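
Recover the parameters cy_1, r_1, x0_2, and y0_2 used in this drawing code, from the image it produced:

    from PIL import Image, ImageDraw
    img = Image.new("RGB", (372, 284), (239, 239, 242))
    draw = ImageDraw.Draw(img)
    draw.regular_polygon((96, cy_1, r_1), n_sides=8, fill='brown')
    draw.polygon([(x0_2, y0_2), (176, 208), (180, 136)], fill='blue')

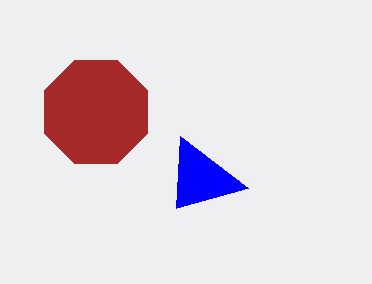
cy_1 = 112; r_1 = 56; x0_2 = 248; y0_2 = 188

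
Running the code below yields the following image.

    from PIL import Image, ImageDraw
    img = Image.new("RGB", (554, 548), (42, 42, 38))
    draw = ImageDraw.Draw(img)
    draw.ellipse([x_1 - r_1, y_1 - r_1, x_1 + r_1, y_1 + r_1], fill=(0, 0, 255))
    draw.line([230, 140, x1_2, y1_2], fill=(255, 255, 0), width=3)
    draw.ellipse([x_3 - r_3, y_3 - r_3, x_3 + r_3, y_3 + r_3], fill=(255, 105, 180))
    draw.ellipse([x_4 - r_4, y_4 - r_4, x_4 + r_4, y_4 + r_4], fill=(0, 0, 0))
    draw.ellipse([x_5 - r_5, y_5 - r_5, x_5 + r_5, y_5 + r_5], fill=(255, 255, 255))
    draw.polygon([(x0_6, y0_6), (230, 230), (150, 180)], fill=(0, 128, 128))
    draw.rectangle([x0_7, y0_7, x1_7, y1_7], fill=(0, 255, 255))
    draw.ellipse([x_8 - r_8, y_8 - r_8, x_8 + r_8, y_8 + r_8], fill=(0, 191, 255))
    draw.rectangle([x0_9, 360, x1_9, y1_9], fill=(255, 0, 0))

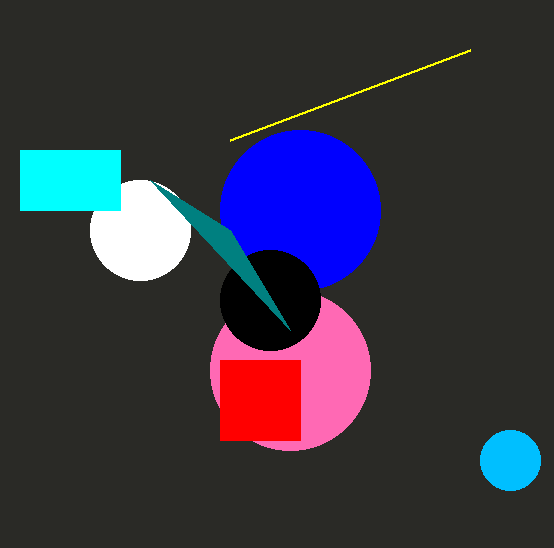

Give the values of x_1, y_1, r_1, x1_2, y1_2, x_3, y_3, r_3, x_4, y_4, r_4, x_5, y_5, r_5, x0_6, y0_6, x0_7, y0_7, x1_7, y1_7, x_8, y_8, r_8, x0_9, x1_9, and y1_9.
x_1 = 300, y_1 = 210, r_1 = 80, x1_2 = 470, y1_2 = 50, x_3 = 290, y_3 = 370, r_3 = 80, x_4 = 270, y_4 = 300, r_4 = 50, x_5 = 140, y_5 = 230, r_5 = 50, x0_6 = 290, y0_6 = 330, x0_7 = 20, y0_7 = 150, x1_7 = 120, y1_7 = 210, x_8 = 510, y_8 = 460, r_8 = 30, x0_9 = 220, x1_9 = 300, y1_9 = 440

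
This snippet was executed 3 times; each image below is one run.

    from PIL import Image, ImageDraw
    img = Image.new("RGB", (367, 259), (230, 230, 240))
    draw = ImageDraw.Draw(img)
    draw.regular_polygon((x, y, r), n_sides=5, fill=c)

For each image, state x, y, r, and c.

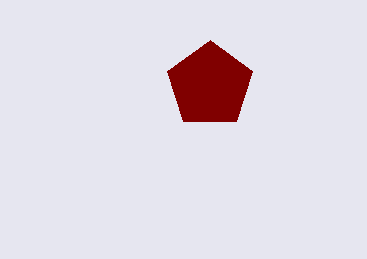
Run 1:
x = 210
y = 85
r = 45
c = 'maroon'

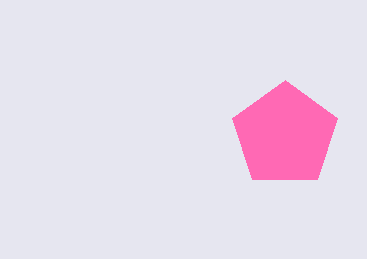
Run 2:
x = 285
y = 135
r = 55
c = 'hotpink'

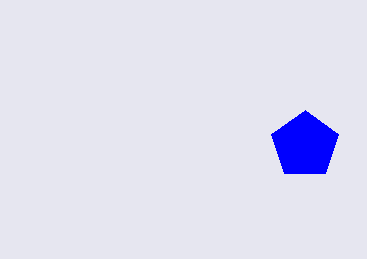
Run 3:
x = 305
y = 145
r = 35
c = 'blue'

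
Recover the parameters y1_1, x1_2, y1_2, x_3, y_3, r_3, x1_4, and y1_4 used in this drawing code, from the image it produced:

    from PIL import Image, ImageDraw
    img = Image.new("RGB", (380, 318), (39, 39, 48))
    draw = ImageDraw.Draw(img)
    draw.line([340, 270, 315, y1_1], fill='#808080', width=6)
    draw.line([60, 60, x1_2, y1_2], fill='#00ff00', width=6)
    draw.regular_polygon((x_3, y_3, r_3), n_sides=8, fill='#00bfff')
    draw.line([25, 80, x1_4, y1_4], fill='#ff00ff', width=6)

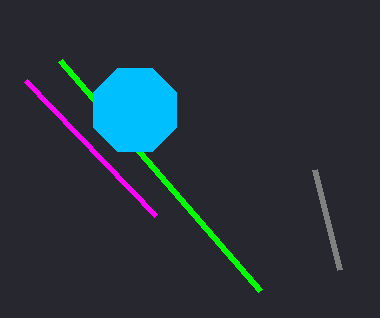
y1_1 = 170, x1_2 = 260, y1_2 = 290, x_3 = 135, y_3 = 110, r_3 = 45, x1_4 = 155, y1_4 = 215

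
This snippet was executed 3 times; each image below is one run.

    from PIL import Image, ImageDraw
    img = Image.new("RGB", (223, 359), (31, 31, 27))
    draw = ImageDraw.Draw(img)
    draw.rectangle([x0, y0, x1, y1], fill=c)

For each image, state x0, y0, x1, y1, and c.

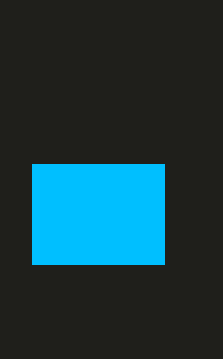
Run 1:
x0 = 32
y0 = 164
x1 = 164
y1 = 264
c = 'deepskyblue'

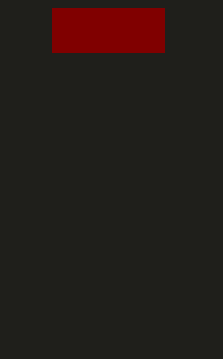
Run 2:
x0 = 52; y0 = 8; x1 = 164; y1 = 52; c = 'maroon'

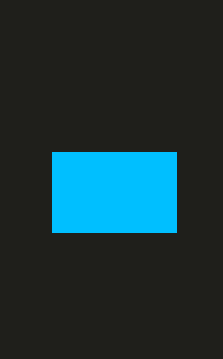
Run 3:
x0 = 52; y0 = 152; x1 = 176; y1 = 232; c = 'deepskyblue'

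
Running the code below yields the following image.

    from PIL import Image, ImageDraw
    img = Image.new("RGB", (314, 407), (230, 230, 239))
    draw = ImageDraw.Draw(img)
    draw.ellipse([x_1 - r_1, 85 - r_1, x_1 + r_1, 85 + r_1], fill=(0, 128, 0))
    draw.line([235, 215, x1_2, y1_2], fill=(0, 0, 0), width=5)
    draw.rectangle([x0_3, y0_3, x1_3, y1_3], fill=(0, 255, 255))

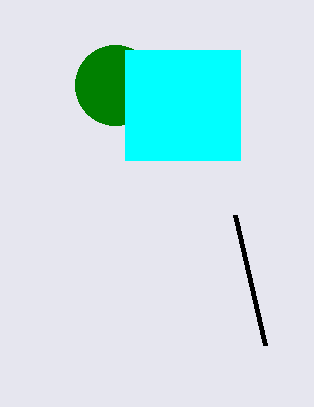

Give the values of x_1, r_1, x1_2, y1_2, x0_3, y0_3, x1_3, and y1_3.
x_1 = 115; r_1 = 40; x1_2 = 265; y1_2 = 345; x0_3 = 125; y0_3 = 50; x1_3 = 240; y1_3 = 160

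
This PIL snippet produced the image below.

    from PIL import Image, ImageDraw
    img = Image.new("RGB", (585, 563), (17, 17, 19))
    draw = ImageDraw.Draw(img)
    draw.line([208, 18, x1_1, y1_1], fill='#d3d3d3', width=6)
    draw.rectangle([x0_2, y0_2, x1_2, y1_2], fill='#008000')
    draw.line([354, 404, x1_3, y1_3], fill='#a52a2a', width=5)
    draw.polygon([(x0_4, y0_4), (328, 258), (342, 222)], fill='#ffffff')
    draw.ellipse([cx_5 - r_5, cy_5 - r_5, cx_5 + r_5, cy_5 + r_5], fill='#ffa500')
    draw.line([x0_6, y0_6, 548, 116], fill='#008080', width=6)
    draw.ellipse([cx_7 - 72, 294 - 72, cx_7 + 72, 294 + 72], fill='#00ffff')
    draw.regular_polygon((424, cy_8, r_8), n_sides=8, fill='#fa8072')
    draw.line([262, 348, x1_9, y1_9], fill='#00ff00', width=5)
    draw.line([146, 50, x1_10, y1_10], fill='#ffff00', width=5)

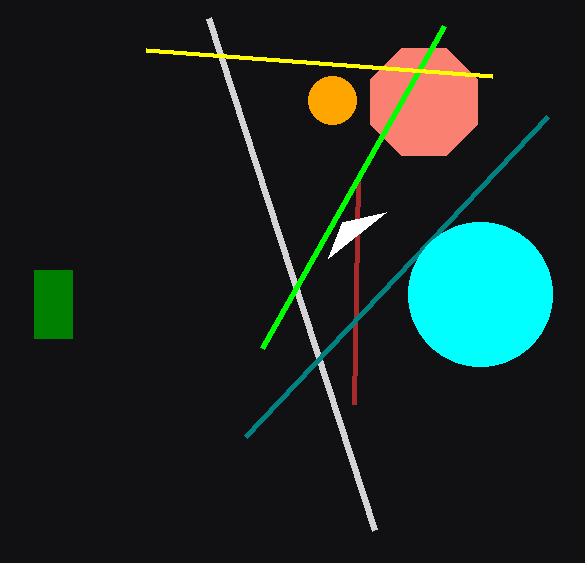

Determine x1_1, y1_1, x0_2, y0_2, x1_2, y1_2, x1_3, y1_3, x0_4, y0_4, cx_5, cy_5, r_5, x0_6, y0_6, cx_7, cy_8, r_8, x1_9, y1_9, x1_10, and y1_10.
x1_1 = 374, y1_1 = 530, x0_2 = 34, y0_2 = 270, x1_2 = 72, y1_2 = 338, x1_3 = 358, y1_3 = 178, x0_4 = 386, y0_4 = 212, cx_5 = 332, cy_5 = 100, r_5 = 24, x0_6 = 246, y0_6 = 436, cx_7 = 480, cy_8 = 102, r_8 = 58, x1_9 = 444, y1_9 = 26, x1_10 = 492, y1_10 = 76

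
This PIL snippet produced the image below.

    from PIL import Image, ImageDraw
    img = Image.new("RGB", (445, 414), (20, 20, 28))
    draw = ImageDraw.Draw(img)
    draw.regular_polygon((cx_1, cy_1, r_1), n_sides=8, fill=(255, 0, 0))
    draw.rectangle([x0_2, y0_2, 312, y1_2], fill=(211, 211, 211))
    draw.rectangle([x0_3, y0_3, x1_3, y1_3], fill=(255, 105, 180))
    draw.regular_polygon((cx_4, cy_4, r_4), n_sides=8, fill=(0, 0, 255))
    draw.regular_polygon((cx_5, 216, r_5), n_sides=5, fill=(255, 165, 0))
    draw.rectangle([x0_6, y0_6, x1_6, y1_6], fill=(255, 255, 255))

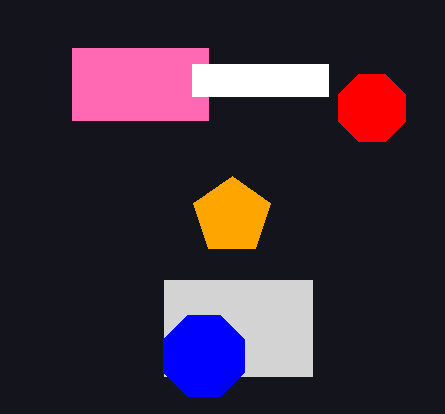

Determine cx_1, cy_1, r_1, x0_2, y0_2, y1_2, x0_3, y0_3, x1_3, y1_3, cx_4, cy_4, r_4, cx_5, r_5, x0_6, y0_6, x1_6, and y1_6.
cx_1 = 372, cy_1 = 108, r_1 = 36, x0_2 = 164, y0_2 = 280, y1_2 = 376, x0_3 = 72, y0_3 = 48, x1_3 = 208, y1_3 = 120, cx_4 = 204, cy_4 = 356, r_4 = 44, cx_5 = 232, r_5 = 40, x0_6 = 192, y0_6 = 64, x1_6 = 328, y1_6 = 96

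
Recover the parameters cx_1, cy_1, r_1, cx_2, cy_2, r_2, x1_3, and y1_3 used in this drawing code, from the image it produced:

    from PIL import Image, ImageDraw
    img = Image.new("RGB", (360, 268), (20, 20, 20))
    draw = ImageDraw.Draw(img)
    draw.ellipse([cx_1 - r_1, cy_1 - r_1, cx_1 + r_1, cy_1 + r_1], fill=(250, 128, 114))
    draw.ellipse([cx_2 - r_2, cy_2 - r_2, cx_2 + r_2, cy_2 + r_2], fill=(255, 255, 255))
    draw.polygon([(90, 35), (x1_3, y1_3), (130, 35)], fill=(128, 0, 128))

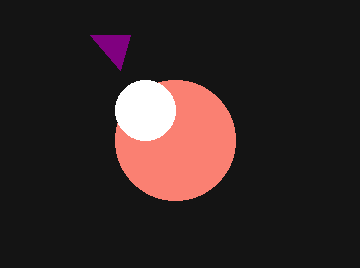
cx_1 = 175
cy_1 = 140
r_1 = 60
cx_2 = 145
cy_2 = 110
r_2 = 30
x1_3 = 120
y1_3 = 70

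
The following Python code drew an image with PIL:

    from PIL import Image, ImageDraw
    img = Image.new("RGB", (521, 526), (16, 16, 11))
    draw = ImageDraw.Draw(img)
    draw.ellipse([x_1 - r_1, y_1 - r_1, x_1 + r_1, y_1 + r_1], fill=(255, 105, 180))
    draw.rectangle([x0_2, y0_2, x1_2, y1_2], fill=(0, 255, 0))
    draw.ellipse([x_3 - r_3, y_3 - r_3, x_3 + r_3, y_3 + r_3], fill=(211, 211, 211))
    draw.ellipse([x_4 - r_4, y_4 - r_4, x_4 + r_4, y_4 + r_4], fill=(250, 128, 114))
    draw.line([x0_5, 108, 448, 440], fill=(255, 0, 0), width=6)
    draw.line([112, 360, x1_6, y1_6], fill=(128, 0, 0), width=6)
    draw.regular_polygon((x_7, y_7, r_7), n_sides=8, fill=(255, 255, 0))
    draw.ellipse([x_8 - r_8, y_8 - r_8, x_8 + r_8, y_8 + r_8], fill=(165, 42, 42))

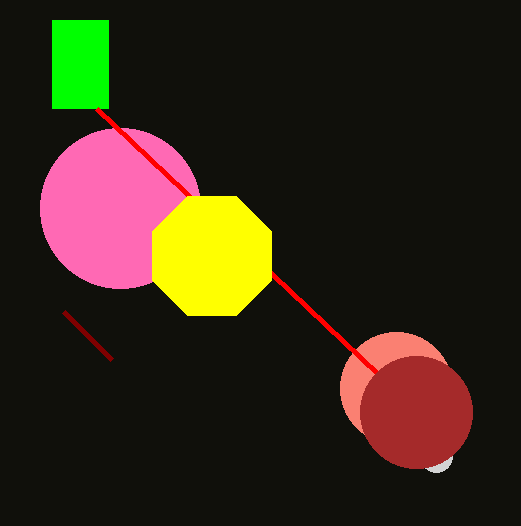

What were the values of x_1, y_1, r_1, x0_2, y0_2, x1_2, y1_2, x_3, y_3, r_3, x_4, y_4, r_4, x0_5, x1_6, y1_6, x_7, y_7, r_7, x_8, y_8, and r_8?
x_1 = 120
y_1 = 208
r_1 = 80
x0_2 = 52
y0_2 = 20
x1_2 = 108
y1_2 = 108
x_3 = 436
y_3 = 456
r_3 = 16
x_4 = 396
y_4 = 388
r_4 = 56
x0_5 = 96
x1_6 = 64
y1_6 = 312
x_7 = 212
y_7 = 256
r_7 = 64
x_8 = 416
y_8 = 412
r_8 = 56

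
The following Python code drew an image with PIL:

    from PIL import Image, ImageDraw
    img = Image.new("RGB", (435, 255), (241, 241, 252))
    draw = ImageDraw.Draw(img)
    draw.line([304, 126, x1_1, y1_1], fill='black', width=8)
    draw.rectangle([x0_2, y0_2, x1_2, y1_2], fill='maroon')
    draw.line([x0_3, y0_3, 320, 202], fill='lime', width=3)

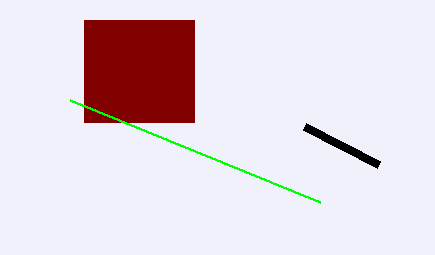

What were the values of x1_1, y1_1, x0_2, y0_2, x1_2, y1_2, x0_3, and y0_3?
x1_1 = 378
y1_1 = 164
x0_2 = 84
y0_2 = 20
x1_2 = 194
y1_2 = 122
x0_3 = 70
y0_3 = 100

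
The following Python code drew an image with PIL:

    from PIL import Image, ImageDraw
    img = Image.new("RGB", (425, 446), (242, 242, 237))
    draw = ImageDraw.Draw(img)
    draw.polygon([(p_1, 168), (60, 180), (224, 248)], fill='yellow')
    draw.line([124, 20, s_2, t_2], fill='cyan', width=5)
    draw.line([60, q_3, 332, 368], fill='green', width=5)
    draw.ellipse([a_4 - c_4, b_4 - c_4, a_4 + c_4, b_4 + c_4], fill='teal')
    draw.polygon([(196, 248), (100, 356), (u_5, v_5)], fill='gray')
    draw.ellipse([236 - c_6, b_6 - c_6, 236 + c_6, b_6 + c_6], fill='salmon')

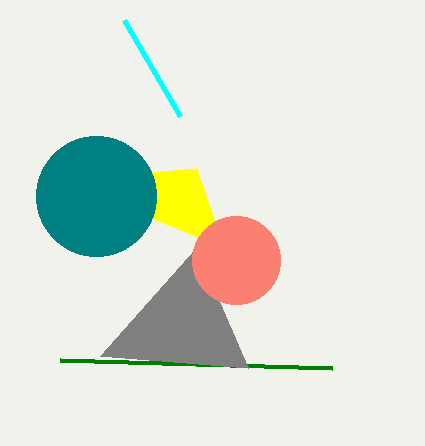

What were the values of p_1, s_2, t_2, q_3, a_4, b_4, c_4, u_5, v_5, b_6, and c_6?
p_1 = 196, s_2 = 180, t_2 = 116, q_3 = 360, a_4 = 96, b_4 = 196, c_4 = 60, u_5 = 248, v_5 = 368, b_6 = 260, c_6 = 44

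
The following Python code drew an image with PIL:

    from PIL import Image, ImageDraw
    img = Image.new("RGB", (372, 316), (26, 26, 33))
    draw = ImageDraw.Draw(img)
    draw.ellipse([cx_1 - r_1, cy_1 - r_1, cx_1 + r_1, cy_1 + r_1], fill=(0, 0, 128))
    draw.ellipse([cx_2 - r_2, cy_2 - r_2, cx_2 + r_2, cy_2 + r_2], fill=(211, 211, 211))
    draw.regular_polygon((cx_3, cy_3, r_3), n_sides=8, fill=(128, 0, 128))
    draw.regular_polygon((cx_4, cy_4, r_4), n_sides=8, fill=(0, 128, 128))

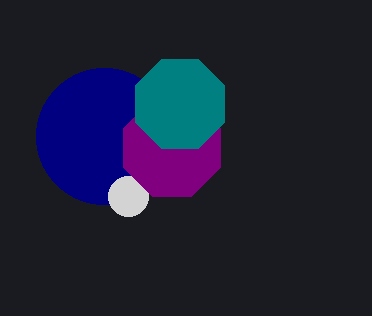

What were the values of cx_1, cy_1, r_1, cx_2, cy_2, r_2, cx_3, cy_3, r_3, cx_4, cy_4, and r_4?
cx_1 = 104
cy_1 = 136
r_1 = 68
cx_2 = 128
cy_2 = 196
r_2 = 20
cx_3 = 172
cy_3 = 148
r_3 = 52
cx_4 = 180
cy_4 = 104
r_4 = 48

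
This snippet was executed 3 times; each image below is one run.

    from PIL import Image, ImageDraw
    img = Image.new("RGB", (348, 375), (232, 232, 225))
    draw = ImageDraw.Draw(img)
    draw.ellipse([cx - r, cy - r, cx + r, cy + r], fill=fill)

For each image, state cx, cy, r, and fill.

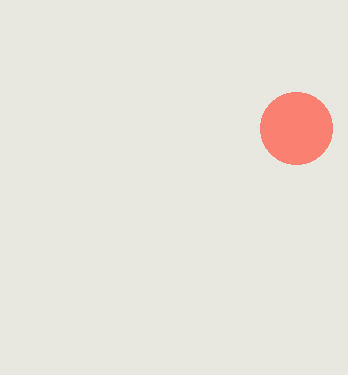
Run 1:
cx = 296
cy = 128
r = 36
fill = 'salmon'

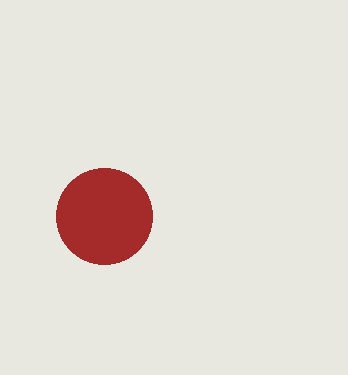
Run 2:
cx = 104, cy = 216, r = 48, fill = 'brown'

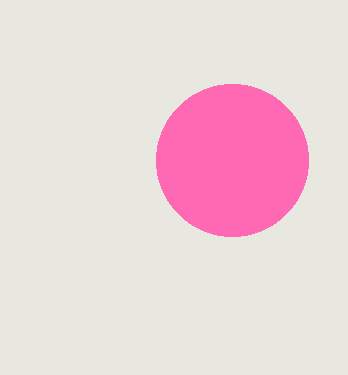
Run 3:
cx = 232, cy = 160, r = 76, fill = 'hotpink'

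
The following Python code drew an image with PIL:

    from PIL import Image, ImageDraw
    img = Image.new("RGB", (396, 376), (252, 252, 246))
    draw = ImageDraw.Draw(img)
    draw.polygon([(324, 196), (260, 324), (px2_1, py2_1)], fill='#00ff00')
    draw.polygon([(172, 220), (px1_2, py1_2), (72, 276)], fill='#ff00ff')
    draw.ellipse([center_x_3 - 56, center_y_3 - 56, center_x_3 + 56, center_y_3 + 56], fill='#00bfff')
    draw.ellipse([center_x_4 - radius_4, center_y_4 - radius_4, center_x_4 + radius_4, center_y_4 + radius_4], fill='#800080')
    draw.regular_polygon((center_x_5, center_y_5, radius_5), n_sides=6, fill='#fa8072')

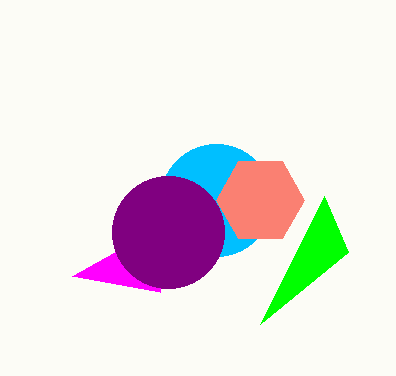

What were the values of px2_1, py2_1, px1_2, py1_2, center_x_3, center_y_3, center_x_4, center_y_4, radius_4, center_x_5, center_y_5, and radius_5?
px2_1 = 348, py2_1 = 252, px1_2 = 160, py1_2 = 292, center_x_3 = 216, center_y_3 = 200, center_x_4 = 168, center_y_4 = 232, radius_4 = 56, center_x_5 = 260, center_y_5 = 200, radius_5 = 44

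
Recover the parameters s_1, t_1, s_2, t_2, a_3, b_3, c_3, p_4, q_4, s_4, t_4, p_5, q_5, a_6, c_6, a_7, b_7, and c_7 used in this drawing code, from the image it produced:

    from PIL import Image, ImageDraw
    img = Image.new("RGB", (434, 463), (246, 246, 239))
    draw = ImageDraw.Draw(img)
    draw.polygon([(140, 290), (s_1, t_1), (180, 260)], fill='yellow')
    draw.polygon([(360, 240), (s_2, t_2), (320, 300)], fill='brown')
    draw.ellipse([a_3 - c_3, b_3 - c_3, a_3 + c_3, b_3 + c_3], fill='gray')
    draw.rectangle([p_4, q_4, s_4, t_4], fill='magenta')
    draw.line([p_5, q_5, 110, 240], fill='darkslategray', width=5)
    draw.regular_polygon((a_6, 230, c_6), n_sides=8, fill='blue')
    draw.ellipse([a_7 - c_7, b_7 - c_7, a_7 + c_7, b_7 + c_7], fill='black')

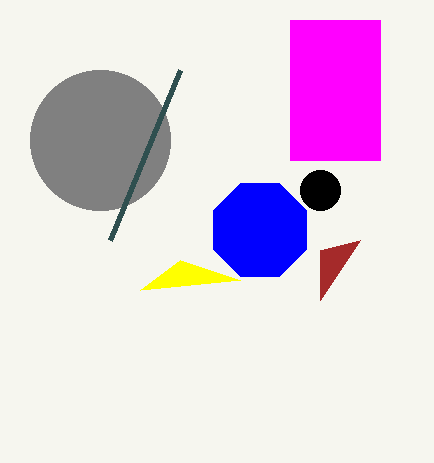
s_1 = 240; t_1 = 280; s_2 = 320; t_2 = 250; a_3 = 100; b_3 = 140; c_3 = 70; p_4 = 290; q_4 = 20; s_4 = 380; t_4 = 160; p_5 = 180; q_5 = 70; a_6 = 260; c_6 = 50; a_7 = 320; b_7 = 190; c_7 = 20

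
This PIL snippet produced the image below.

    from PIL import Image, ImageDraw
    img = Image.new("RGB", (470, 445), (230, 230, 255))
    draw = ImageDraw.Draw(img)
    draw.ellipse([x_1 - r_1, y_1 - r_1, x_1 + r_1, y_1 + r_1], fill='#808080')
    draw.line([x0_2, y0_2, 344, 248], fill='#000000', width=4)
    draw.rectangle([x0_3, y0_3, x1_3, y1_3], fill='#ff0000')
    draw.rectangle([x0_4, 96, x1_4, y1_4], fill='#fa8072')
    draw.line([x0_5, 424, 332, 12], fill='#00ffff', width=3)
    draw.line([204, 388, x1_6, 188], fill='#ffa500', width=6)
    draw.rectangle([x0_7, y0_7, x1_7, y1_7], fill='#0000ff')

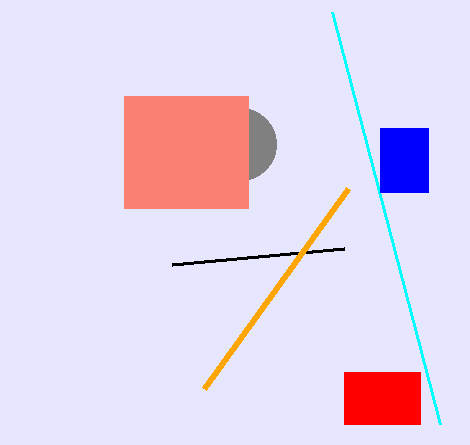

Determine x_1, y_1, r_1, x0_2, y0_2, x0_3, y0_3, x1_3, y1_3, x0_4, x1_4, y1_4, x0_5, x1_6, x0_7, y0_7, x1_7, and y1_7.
x_1 = 240, y_1 = 144, r_1 = 36, x0_2 = 172, y0_2 = 264, x0_3 = 344, y0_3 = 372, x1_3 = 420, y1_3 = 424, x0_4 = 124, x1_4 = 248, y1_4 = 208, x0_5 = 440, x1_6 = 348, x0_7 = 380, y0_7 = 128, x1_7 = 428, y1_7 = 192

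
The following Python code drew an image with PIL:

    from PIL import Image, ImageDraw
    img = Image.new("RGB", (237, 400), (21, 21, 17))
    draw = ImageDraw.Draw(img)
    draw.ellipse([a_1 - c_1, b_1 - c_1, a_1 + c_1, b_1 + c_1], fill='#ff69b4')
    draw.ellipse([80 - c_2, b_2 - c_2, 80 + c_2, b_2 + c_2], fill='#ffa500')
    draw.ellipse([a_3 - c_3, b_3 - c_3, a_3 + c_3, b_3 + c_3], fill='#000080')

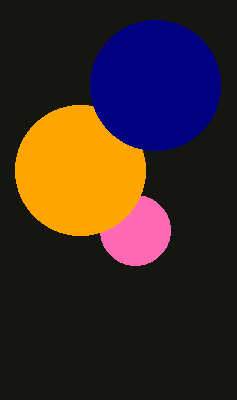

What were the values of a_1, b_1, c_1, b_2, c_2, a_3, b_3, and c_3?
a_1 = 135; b_1 = 230; c_1 = 35; b_2 = 170; c_2 = 65; a_3 = 155; b_3 = 85; c_3 = 65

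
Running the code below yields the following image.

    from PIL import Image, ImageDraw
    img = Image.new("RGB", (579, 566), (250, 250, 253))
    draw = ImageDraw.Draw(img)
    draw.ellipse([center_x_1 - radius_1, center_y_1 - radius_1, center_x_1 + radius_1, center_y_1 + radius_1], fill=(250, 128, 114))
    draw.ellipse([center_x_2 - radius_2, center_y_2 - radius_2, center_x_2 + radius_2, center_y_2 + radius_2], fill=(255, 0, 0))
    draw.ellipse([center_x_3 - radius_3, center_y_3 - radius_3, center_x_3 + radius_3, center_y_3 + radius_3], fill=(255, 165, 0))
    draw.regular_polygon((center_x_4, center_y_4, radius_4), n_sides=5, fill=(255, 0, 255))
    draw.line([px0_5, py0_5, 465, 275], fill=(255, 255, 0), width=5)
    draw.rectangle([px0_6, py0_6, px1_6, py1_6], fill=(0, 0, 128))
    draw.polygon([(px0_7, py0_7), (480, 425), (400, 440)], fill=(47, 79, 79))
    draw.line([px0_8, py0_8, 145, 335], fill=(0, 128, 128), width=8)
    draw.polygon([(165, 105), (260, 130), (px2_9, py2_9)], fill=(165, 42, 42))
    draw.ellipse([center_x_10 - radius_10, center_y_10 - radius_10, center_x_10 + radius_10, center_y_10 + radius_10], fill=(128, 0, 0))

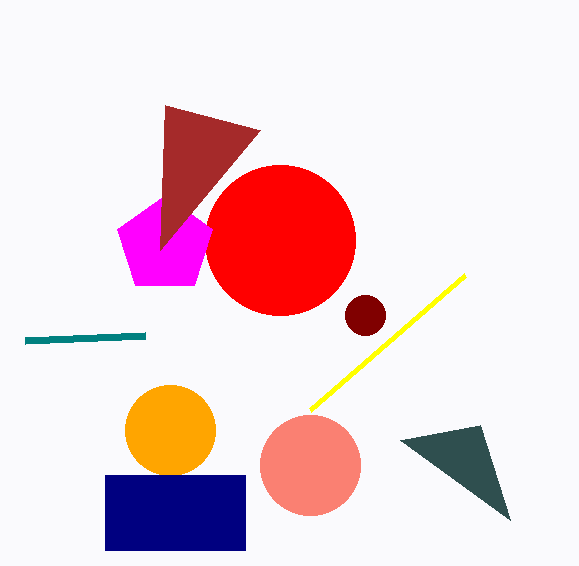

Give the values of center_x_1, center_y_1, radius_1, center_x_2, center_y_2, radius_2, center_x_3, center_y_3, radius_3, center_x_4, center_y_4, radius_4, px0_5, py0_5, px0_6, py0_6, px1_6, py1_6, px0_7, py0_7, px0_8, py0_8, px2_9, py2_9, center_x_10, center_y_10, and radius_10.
center_x_1 = 310
center_y_1 = 465
radius_1 = 50
center_x_2 = 280
center_y_2 = 240
radius_2 = 75
center_x_3 = 170
center_y_3 = 430
radius_3 = 45
center_x_4 = 165
center_y_4 = 245
radius_4 = 50
px0_5 = 310
py0_5 = 410
px0_6 = 105
py0_6 = 475
px1_6 = 245
py1_6 = 550
px0_7 = 510
py0_7 = 520
px0_8 = 25
py0_8 = 340
px2_9 = 160
py2_9 = 250
center_x_10 = 365
center_y_10 = 315
radius_10 = 20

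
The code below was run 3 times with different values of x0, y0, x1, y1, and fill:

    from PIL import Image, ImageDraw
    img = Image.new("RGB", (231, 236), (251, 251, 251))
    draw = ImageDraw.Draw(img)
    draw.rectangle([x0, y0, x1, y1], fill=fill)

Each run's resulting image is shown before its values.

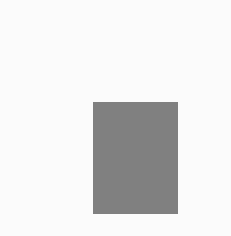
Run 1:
x0 = 93, y0 = 102, x1 = 177, y1 = 213, fill = 'gray'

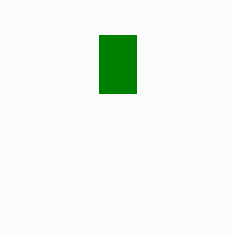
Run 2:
x0 = 99; y0 = 35; x1 = 136; y1 = 93; fill = 'green'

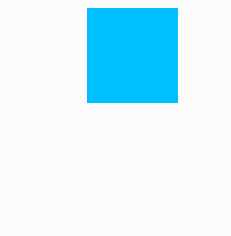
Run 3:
x0 = 87; y0 = 8; x1 = 177; y1 = 102; fill = 'deepskyblue'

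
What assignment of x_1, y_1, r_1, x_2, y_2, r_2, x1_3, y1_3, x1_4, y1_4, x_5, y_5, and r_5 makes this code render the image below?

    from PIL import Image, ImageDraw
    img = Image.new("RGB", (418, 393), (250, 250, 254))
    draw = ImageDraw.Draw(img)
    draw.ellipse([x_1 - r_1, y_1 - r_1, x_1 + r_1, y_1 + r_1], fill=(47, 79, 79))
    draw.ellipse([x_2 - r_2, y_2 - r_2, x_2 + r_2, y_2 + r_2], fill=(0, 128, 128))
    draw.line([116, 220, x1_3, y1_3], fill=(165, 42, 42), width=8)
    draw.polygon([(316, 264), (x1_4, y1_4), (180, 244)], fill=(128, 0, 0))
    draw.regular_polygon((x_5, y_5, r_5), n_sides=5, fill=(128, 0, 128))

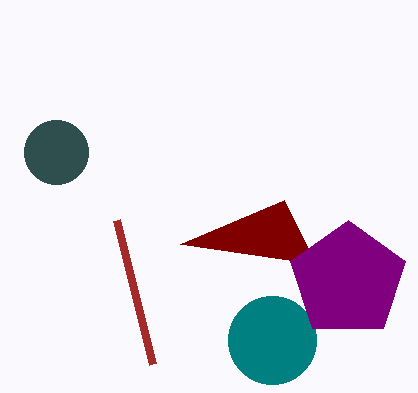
x_1 = 56
y_1 = 152
r_1 = 32
x_2 = 272
y_2 = 340
r_2 = 44
x1_3 = 152
y1_3 = 364
x1_4 = 284
y1_4 = 200
x_5 = 348
y_5 = 280
r_5 = 60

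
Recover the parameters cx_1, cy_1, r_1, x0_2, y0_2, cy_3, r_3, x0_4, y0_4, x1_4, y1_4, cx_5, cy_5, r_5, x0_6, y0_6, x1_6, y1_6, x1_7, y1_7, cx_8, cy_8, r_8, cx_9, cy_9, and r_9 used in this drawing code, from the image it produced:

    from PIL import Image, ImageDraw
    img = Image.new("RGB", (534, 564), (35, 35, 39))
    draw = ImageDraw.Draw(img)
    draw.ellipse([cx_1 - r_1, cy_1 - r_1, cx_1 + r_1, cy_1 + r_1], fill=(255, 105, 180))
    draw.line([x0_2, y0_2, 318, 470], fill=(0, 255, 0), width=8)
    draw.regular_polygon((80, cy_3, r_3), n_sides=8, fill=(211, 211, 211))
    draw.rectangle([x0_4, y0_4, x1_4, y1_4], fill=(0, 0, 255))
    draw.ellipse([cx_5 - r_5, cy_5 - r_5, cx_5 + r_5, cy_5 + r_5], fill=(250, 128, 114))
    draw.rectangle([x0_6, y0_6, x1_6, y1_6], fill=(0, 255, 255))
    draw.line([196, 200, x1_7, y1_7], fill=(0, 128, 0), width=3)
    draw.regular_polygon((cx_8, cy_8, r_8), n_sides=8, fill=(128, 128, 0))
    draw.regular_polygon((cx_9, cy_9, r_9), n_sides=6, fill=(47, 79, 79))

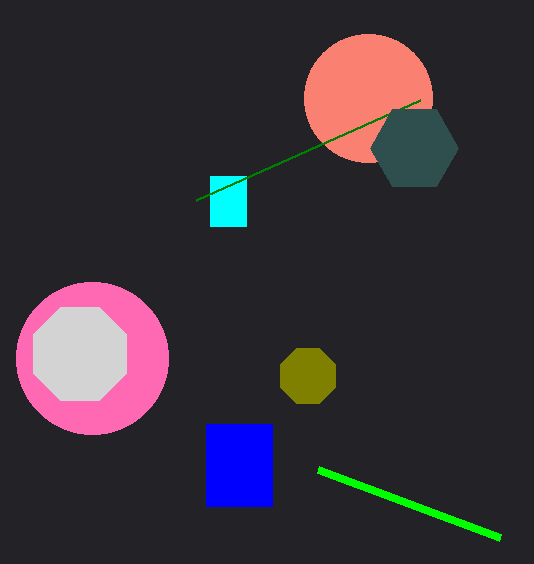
cx_1 = 92, cy_1 = 358, r_1 = 76, x0_2 = 500, y0_2 = 538, cy_3 = 354, r_3 = 50, x0_4 = 206, y0_4 = 424, x1_4 = 272, y1_4 = 506, cx_5 = 368, cy_5 = 98, r_5 = 64, x0_6 = 210, y0_6 = 176, x1_6 = 246, y1_6 = 226, x1_7 = 420, y1_7 = 100, cx_8 = 308, cy_8 = 376, r_8 = 30, cx_9 = 414, cy_9 = 148, r_9 = 44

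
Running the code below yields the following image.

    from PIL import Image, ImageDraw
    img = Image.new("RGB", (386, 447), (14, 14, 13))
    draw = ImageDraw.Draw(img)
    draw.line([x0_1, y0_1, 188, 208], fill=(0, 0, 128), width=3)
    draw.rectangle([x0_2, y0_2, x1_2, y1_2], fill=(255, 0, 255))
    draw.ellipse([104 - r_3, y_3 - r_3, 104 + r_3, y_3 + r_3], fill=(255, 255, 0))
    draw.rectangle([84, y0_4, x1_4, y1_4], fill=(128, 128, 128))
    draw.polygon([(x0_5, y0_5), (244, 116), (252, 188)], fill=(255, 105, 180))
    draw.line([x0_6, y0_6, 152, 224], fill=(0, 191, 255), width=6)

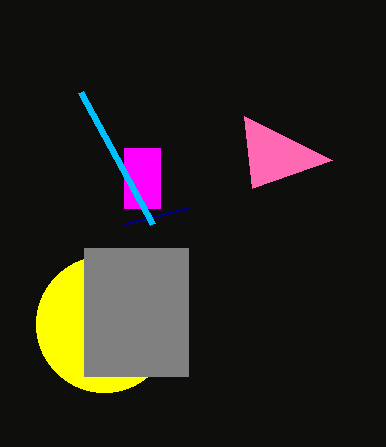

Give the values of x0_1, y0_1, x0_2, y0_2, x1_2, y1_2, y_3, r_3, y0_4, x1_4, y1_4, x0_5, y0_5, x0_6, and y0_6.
x0_1 = 124, y0_1 = 224, x0_2 = 124, y0_2 = 148, x1_2 = 160, y1_2 = 208, y_3 = 324, r_3 = 68, y0_4 = 248, x1_4 = 188, y1_4 = 376, x0_5 = 332, y0_5 = 160, x0_6 = 80, y0_6 = 92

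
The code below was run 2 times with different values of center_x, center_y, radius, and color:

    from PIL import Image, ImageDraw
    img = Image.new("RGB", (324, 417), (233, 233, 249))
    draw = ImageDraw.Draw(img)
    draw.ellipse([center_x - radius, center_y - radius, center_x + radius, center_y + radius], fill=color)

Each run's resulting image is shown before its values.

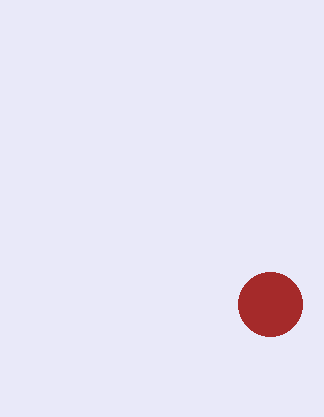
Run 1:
center_x = 270
center_y = 304
radius = 32
color = 'brown'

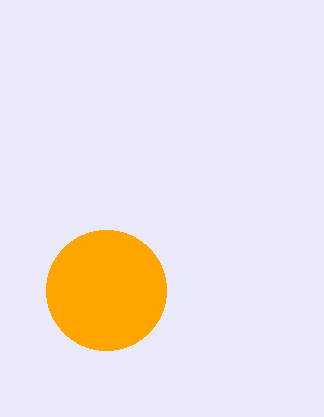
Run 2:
center_x = 106, center_y = 290, radius = 60, color = 'orange'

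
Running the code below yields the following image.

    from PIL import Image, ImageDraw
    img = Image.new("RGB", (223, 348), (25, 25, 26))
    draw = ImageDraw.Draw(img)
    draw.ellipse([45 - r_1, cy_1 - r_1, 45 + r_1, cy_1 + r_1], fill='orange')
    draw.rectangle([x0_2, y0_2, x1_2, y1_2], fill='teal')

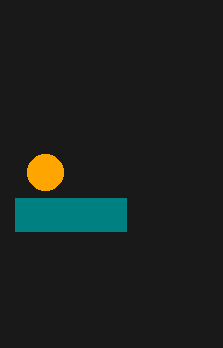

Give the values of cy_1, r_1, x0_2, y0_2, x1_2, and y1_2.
cy_1 = 172
r_1 = 18
x0_2 = 15
y0_2 = 198
x1_2 = 126
y1_2 = 231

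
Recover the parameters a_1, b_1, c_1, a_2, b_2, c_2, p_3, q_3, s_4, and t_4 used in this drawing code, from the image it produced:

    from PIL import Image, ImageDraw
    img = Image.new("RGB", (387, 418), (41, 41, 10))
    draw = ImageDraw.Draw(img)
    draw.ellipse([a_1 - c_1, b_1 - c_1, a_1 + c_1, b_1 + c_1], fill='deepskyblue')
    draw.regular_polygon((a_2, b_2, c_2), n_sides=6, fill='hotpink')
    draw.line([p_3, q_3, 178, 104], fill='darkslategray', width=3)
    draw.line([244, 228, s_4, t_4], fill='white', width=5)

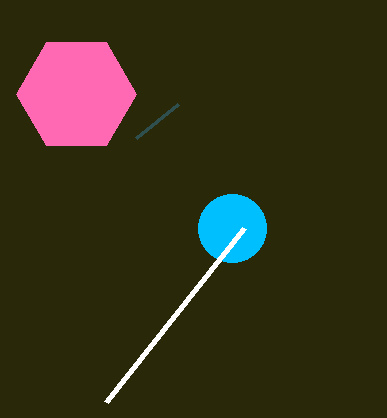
a_1 = 232, b_1 = 228, c_1 = 34, a_2 = 76, b_2 = 94, c_2 = 60, p_3 = 136, q_3 = 138, s_4 = 106, t_4 = 402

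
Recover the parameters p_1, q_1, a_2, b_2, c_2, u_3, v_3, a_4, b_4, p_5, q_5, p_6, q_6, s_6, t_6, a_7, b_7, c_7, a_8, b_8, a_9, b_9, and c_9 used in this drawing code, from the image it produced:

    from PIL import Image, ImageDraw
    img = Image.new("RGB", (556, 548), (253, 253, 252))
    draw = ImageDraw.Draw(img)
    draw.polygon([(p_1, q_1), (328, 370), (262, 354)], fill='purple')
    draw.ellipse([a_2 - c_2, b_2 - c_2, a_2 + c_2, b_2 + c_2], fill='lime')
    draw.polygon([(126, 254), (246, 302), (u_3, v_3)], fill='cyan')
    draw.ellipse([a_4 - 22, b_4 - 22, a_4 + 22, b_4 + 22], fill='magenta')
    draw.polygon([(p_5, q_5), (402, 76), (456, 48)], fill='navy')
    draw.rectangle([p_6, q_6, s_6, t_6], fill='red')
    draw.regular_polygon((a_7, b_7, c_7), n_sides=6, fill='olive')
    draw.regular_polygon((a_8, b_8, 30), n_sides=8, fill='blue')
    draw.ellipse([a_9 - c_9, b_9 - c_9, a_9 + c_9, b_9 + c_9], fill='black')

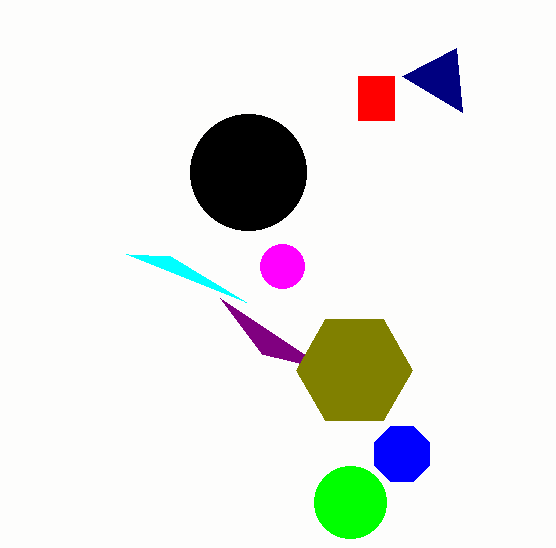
p_1 = 220, q_1 = 298, a_2 = 350, b_2 = 502, c_2 = 36, u_3 = 170, v_3 = 256, a_4 = 282, b_4 = 266, p_5 = 462, q_5 = 112, p_6 = 358, q_6 = 76, s_6 = 394, t_6 = 120, a_7 = 354, b_7 = 370, c_7 = 58, a_8 = 402, b_8 = 454, a_9 = 248, b_9 = 172, c_9 = 58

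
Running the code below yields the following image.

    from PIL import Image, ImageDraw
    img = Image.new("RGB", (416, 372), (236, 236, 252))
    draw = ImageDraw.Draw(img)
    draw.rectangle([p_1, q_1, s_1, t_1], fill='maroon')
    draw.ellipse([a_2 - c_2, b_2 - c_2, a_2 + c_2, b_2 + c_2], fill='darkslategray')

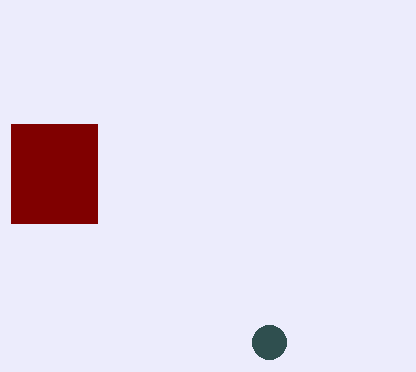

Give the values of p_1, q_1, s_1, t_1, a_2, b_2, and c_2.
p_1 = 11, q_1 = 124, s_1 = 97, t_1 = 223, a_2 = 269, b_2 = 342, c_2 = 17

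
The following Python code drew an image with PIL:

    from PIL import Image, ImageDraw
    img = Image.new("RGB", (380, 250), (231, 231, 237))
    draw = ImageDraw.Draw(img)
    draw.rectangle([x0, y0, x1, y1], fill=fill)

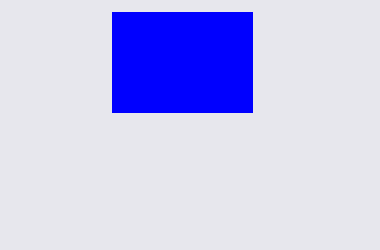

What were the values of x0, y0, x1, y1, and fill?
x0 = 112; y0 = 12; x1 = 252; y1 = 112; fill = 'blue'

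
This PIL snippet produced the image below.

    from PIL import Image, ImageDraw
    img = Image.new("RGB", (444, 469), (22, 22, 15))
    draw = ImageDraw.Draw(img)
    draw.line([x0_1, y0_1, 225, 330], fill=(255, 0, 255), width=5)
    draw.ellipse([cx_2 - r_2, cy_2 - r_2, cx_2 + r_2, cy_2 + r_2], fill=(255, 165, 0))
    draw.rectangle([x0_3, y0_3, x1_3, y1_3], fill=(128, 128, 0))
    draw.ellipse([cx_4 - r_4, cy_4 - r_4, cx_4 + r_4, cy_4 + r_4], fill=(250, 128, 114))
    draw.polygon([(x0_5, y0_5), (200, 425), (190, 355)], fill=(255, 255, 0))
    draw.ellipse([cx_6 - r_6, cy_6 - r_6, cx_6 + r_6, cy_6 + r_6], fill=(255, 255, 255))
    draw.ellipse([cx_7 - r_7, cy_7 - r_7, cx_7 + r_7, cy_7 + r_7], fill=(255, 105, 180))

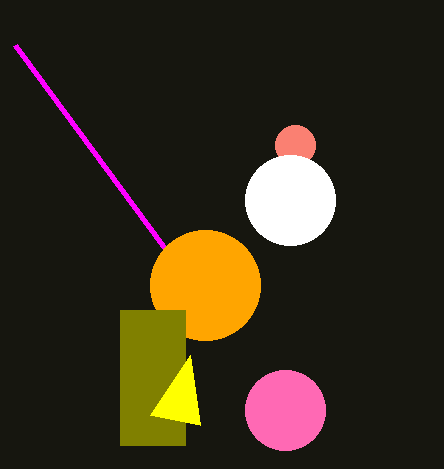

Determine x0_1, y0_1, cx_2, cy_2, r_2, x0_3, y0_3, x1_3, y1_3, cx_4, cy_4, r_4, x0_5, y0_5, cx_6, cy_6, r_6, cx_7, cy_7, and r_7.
x0_1 = 15; y0_1 = 45; cx_2 = 205; cy_2 = 285; r_2 = 55; x0_3 = 120; y0_3 = 310; x1_3 = 185; y1_3 = 445; cx_4 = 295; cy_4 = 145; r_4 = 20; x0_5 = 150; y0_5 = 415; cx_6 = 290; cy_6 = 200; r_6 = 45; cx_7 = 285; cy_7 = 410; r_7 = 40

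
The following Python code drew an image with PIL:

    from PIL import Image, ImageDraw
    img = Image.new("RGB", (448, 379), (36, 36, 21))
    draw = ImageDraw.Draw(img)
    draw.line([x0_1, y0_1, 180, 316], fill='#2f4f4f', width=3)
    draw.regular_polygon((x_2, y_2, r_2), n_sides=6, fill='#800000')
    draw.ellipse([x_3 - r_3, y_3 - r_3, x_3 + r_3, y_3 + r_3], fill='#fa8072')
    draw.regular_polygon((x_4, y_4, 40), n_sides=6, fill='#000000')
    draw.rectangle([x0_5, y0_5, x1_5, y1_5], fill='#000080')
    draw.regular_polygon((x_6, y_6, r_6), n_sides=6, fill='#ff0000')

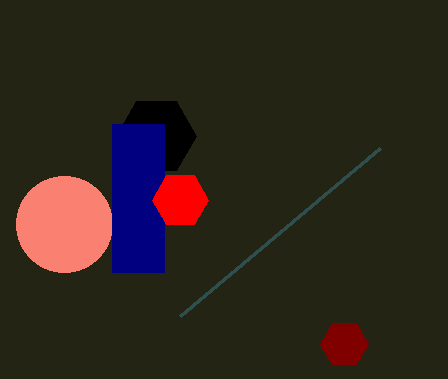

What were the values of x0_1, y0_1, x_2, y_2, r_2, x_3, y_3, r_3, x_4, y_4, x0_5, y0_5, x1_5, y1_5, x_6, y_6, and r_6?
x0_1 = 380, y0_1 = 148, x_2 = 344, y_2 = 344, r_2 = 24, x_3 = 64, y_3 = 224, r_3 = 48, x_4 = 156, y_4 = 136, x0_5 = 112, y0_5 = 124, x1_5 = 164, y1_5 = 272, x_6 = 180, y_6 = 200, r_6 = 28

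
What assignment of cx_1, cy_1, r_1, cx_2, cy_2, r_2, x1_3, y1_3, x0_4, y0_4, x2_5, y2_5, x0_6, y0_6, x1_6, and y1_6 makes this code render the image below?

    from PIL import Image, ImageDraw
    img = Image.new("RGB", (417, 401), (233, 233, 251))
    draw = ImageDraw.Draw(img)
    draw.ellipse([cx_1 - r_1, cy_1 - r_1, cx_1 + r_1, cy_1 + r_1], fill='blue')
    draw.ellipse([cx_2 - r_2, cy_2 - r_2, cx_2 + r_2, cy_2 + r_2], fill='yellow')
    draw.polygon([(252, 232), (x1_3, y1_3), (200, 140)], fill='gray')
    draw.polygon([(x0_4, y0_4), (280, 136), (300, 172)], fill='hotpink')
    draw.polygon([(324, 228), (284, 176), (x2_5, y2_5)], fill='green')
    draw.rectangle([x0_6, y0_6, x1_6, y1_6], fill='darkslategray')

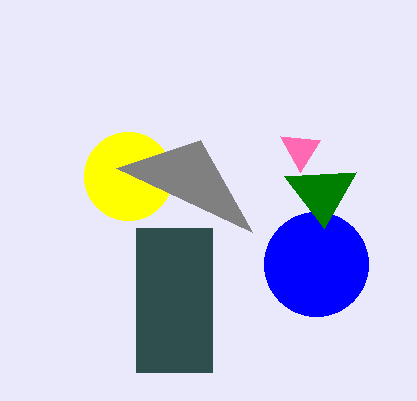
cx_1 = 316
cy_1 = 264
r_1 = 52
cx_2 = 128
cy_2 = 176
r_2 = 44
x1_3 = 116
y1_3 = 168
x0_4 = 320
y0_4 = 140
x2_5 = 356
y2_5 = 172
x0_6 = 136
y0_6 = 228
x1_6 = 212
y1_6 = 372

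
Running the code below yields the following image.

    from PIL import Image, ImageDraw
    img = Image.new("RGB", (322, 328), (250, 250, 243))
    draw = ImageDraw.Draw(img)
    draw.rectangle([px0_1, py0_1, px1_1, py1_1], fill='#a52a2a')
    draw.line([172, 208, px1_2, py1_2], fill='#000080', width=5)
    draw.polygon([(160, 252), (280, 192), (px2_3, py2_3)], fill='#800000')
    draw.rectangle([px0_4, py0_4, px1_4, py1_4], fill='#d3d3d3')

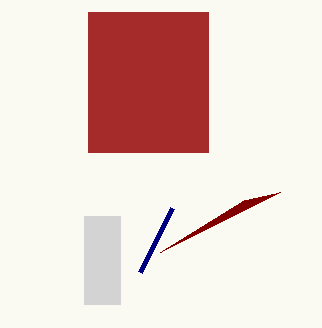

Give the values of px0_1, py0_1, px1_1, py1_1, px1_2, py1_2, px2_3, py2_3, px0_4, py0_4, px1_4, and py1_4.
px0_1 = 88
py0_1 = 12
px1_1 = 208
py1_1 = 152
px1_2 = 140
py1_2 = 272
px2_3 = 244
py2_3 = 200
px0_4 = 84
py0_4 = 216
px1_4 = 120
py1_4 = 304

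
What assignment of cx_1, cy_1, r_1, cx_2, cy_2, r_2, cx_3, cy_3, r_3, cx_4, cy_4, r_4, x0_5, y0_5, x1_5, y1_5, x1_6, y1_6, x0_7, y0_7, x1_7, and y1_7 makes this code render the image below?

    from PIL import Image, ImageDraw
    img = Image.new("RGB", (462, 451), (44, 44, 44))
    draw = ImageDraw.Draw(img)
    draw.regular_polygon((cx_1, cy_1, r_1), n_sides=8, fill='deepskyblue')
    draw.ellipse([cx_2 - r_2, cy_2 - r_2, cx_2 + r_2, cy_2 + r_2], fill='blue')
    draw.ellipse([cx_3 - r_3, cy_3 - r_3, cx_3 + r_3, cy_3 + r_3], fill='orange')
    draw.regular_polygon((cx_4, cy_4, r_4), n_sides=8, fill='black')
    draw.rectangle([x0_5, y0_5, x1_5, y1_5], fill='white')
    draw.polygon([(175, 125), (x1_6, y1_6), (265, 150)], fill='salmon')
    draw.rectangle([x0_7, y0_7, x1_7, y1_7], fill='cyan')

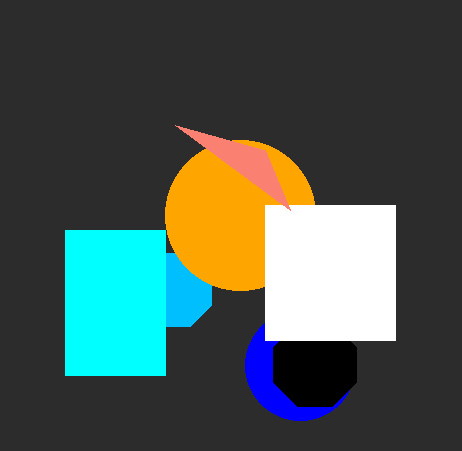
cx_1 = 175, cy_1 = 290, r_1 = 40, cx_2 = 300, cy_2 = 365, r_2 = 55, cx_3 = 240, cy_3 = 215, r_3 = 75, cx_4 = 315, cy_4 = 365, r_4 = 45, x0_5 = 265, y0_5 = 205, x1_5 = 395, y1_5 = 340, x1_6 = 290, y1_6 = 210, x0_7 = 65, y0_7 = 230, x1_7 = 165, y1_7 = 375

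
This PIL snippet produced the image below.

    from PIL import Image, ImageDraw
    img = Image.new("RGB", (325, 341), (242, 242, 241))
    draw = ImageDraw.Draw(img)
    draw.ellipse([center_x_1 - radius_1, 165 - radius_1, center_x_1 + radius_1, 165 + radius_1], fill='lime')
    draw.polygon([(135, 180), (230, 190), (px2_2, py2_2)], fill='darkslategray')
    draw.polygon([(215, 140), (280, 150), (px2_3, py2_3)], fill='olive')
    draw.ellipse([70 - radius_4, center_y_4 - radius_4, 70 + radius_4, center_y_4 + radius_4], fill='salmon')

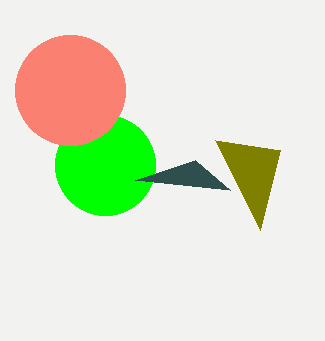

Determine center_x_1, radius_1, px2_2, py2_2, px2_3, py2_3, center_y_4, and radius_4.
center_x_1 = 105
radius_1 = 50
px2_2 = 195
py2_2 = 160
px2_3 = 260
py2_3 = 230
center_y_4 = 90
radius_4 = 55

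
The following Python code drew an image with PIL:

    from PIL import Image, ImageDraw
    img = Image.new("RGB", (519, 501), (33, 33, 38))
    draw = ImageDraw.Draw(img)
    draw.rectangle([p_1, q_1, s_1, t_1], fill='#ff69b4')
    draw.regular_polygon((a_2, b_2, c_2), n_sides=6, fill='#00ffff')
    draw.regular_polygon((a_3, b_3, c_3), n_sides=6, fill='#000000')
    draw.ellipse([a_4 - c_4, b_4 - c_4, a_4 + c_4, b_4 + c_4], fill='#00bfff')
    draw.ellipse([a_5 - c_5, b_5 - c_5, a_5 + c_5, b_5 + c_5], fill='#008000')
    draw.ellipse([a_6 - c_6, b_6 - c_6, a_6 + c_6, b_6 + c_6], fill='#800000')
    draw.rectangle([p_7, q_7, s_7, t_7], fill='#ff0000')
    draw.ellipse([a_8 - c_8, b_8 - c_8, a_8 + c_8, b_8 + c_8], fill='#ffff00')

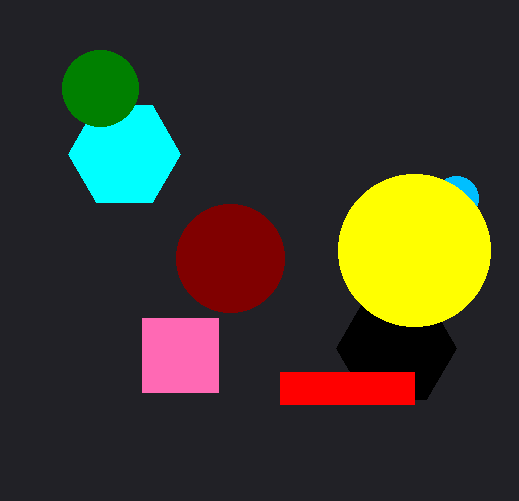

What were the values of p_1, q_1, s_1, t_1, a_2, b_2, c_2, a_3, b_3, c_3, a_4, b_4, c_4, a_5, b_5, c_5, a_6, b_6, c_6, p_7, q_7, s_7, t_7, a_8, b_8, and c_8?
p_1 = 142; q_1 = 318; s_1 = 218; t_1 = 392; a_2 = 124; b_2 = 154; c_2 = 56; a_3 = 396; b_3 = 348; c_3 = 60; a_4 = 456; b_4 = 198; c_4 = 22; a_5 = 100; b_5 = 88; c_5 = 38; a_6 = 230; b_6 = 258; c_6 = 54; p_7 = 280; q_7 = 372; s_7 = 414; t_7 = 404; a_8 = 414; b_8 = 250; c_8 = 76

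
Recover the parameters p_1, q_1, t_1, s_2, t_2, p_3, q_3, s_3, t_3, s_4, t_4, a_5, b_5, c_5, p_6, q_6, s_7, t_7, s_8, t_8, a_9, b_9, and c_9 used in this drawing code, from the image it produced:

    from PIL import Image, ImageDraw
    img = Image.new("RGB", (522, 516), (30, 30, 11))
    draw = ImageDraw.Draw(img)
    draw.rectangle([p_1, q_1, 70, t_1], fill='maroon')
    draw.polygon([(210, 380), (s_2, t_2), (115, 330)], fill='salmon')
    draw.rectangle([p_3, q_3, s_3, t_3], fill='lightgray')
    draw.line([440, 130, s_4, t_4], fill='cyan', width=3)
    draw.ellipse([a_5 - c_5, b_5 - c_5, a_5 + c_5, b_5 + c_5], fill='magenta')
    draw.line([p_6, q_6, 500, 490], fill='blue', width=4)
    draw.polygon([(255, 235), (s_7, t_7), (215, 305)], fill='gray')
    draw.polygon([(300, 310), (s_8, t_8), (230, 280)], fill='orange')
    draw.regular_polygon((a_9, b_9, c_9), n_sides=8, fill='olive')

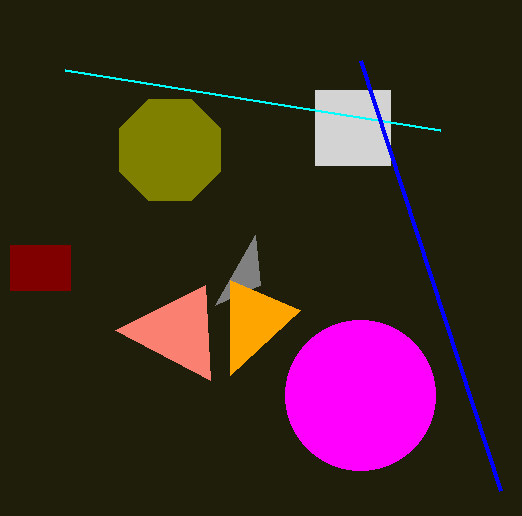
p_1 = 10, q_1 = 245, t_1 = 290, s_2 = 205, t_2 = 285, p_3 = 315, q_3 = 90, s_3 = 390, t_3 = 165, s_4 = 65, t_4 = 70, a_5 = 360, b_5 = 395, c_5 = 75, p_6 = 360, q_6 = 60, s_7 = 260, t_7 = 285, s_8 = 230, t_8 = 375, a_9 = 170, b_9 = 150, c_9 = 55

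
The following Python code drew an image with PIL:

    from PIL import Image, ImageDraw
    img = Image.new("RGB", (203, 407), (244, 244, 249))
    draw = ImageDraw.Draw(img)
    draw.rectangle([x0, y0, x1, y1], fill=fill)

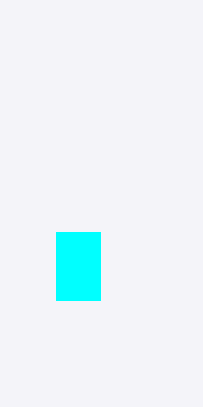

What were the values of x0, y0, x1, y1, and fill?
x0 = 56
y0 = 232
x1 = 100
y1 = 300
fill = 'cyan'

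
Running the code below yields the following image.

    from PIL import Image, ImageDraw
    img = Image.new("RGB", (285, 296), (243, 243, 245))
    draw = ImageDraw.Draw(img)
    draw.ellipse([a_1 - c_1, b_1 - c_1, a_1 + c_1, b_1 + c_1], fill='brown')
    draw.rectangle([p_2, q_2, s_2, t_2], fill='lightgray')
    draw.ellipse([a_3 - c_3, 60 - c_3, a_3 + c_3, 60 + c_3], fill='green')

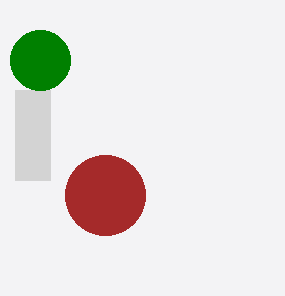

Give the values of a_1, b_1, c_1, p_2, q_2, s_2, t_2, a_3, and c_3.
a_1 = 105; b_1 = 195; c_1 = 40; p_2 = 15; q_2 = 90; s_2 = 50; t_2 = 180; a_3 = 40; c_3 = 30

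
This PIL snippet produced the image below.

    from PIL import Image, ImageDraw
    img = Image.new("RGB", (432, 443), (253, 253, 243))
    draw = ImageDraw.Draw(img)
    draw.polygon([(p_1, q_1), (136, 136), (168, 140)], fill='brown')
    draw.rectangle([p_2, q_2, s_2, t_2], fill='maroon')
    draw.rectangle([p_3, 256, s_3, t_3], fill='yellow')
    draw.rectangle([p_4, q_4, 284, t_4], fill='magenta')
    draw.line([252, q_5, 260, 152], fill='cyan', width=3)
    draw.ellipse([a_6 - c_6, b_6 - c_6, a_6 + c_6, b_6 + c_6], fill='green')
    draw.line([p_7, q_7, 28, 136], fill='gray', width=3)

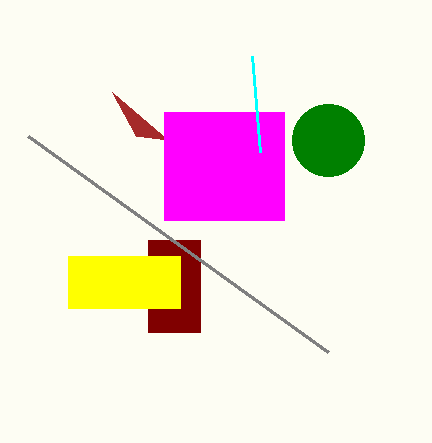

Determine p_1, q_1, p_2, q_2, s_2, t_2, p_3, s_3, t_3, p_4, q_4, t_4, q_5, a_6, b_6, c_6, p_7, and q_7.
p_1 = 112; q_1 = 92; p_2 = 148; q_2 = 240; s_2 = 200; t_2 = 332; p_3 = 68; s_3 = 180; t_3 = 308; p_4 = 164; q_4 = 112; t_4 = 220; q_5 = 56; a_6 = 328; b_6 = 140; c_6 = 36; p_7 = 328; q_7 = 352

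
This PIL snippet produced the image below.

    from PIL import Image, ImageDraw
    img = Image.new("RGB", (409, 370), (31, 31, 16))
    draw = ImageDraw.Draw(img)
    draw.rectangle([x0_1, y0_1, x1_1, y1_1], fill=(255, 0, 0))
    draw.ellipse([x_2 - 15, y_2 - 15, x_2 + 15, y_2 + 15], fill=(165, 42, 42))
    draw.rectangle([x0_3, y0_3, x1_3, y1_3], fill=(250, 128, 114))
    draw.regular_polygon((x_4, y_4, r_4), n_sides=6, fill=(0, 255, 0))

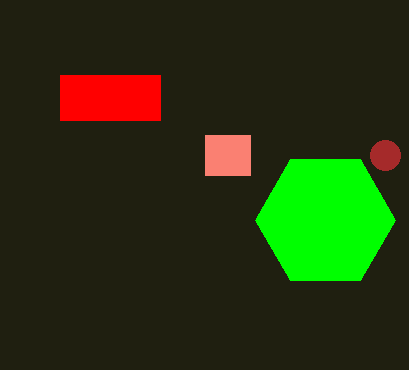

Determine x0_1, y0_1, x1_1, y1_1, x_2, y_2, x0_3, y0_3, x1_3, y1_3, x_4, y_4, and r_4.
x0_1 = 60, y0_1 = 75, x1_1 = 160, y1_1 = 120, x_2 = 385, y_2 = 155, x0_3 = 205, y0_3 = 135, x1_3 = 250, y1_3 = 175, x_4 = 325, y_4 = 220, r_4 = 70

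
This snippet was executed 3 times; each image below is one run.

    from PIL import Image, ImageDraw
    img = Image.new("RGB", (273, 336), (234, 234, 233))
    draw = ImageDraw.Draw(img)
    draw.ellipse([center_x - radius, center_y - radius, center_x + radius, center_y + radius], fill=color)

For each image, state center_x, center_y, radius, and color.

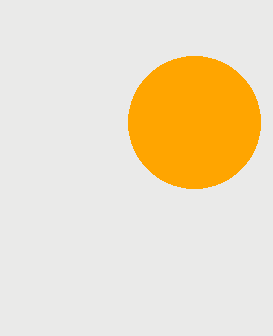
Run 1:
center_x = 194, center_y = 122, radius = 66, color = 'orange'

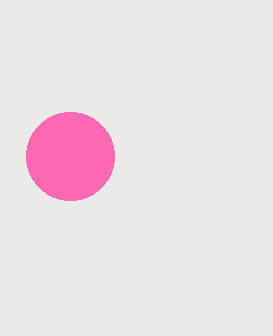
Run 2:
center_x = 70, center_y = 156, radius = 44, color = 'hotpink'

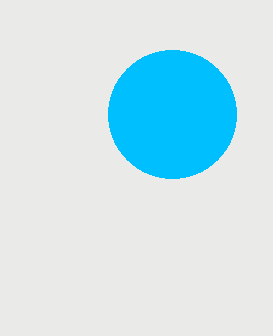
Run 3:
center_x = 172; center_y = 114; radius = 64; color = 'deepskyblue'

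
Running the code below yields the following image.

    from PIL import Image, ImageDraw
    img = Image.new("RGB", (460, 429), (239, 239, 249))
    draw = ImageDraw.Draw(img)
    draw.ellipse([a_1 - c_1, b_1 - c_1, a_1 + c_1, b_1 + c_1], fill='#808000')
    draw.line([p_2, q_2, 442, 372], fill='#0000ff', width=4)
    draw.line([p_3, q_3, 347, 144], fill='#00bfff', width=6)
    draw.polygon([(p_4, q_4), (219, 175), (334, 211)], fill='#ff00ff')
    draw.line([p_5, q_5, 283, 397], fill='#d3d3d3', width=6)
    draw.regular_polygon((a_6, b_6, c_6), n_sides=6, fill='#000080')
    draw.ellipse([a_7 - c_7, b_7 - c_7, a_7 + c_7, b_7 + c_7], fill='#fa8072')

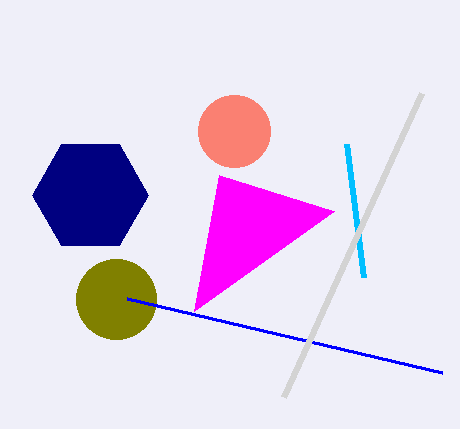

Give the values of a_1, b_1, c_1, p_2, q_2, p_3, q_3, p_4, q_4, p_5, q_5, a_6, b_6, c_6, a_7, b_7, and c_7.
a_1 = 116, b_1 = 299, c_1 = 40, p_2 = 127, q_2 = 298, p_3 = 364, q_3 = 277, p_4 = 194, q_4 = 311, p_5 = 421, q_5 = 93, a_6 = 90, b_6 = 195, c_6 = 58, a_7 = 234, b_7 = 131, c_7 = 36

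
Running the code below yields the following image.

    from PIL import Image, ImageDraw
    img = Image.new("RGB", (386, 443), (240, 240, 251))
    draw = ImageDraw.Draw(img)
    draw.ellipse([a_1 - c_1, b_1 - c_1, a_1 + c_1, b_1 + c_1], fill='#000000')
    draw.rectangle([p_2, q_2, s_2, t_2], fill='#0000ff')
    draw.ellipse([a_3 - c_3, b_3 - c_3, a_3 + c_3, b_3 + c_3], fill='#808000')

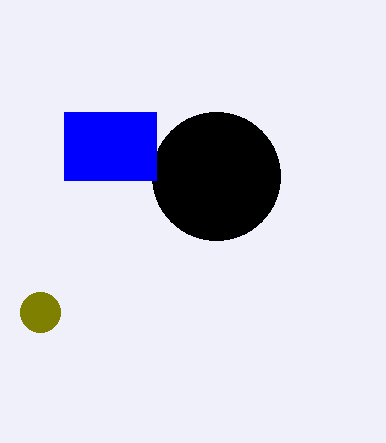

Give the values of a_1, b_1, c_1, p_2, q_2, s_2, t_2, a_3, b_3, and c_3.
a_1 = 216, b_1 = 176, c_1 = 64, p_2 = 64, q_2 = 112, s_2 = 156, t_2 = 180, a_3 = 40, b_3 = 312, c_3 = 20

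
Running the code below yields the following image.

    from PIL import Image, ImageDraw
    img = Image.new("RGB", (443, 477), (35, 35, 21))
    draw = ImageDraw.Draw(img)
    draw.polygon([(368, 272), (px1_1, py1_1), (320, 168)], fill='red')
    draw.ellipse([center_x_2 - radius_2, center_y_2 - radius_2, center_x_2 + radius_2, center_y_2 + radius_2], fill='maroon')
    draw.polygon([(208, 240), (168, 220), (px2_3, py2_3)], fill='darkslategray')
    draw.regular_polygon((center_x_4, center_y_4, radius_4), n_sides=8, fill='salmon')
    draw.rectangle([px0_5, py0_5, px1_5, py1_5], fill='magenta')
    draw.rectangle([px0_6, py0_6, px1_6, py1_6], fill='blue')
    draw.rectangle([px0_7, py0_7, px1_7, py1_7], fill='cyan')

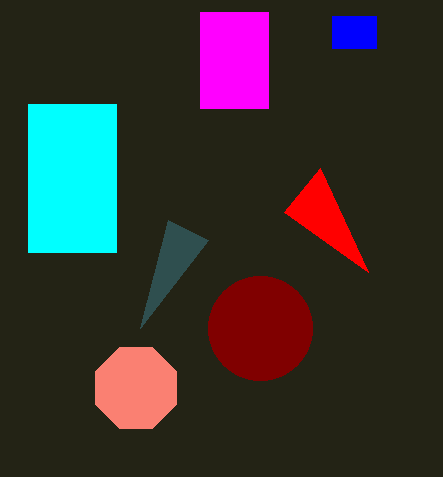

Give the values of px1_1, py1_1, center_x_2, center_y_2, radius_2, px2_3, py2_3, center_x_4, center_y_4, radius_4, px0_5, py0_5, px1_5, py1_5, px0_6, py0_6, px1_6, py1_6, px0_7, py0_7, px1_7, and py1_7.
px1_1 = 284
py1_1 = 212
center_x_2 = 260
center_y_2 = 328
radius_2 = 52
px2_3 = 140
py2_3 = 328
center_x_4 = 136
center_y_4 = 388
radius_4 = 44
px0_5 = 200
py0_5 = 12
px1_5 = 268
py1_5 = 108
px0_6 = 332
py0_6 = 16
px1_6 = 376
py1_6 = 48
px0_7 = 28
py0_7 = 104
px1_7 = 116
py1_7 = 252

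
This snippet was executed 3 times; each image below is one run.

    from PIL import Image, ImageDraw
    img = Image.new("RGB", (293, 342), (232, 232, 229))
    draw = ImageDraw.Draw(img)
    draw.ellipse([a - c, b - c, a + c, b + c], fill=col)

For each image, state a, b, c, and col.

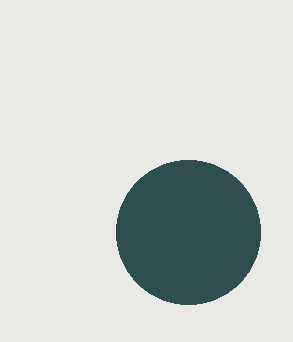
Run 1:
a = 188
b = 232
c = 72
col = 'darkslategray'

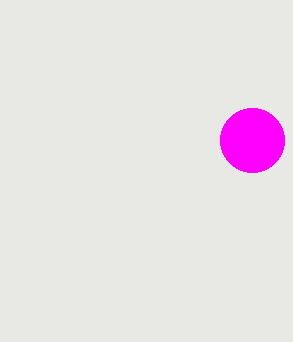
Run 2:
a = 252; b = 140; c = 32; col = 'magenta'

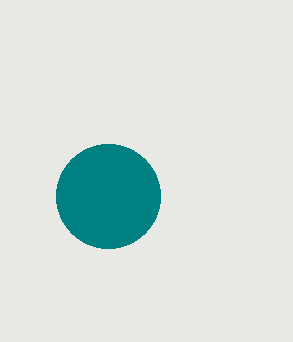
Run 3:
a = 108, b = 196, c = 52, col = 'teal'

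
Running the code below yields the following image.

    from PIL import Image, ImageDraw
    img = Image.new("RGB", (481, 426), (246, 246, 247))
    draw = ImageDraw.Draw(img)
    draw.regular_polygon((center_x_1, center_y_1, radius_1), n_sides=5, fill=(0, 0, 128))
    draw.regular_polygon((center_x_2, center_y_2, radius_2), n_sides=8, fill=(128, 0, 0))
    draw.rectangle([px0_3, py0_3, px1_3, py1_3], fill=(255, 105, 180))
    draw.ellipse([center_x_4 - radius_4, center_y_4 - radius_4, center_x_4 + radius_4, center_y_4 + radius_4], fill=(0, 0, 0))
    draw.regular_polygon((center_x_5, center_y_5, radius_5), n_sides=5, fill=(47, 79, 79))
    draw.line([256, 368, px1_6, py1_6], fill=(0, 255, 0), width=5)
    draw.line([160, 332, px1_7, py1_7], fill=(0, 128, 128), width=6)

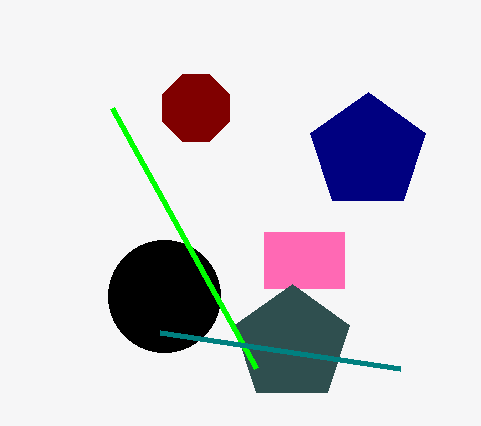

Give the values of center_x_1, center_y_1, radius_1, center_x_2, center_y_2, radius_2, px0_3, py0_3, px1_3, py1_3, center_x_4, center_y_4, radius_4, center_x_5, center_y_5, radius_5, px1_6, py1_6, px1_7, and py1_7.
center_x_1 = 368; center_y_1 = 152; radius_1 = 60; center_x_2 = 196; center_y_2 = 108; radius_2 = 36; px0_3 = 264; py0_3 = 232; px1_3 = 344; py1_3 = 288; center_x_4 = 164; center_y_4 = 296; radius_4 = 56; center_x_5 = 292; center_y_5 = 344; radius_5 = 60; px1_6 = 112; py1_6 = 108; px1_7 = 400; py1_7 = 368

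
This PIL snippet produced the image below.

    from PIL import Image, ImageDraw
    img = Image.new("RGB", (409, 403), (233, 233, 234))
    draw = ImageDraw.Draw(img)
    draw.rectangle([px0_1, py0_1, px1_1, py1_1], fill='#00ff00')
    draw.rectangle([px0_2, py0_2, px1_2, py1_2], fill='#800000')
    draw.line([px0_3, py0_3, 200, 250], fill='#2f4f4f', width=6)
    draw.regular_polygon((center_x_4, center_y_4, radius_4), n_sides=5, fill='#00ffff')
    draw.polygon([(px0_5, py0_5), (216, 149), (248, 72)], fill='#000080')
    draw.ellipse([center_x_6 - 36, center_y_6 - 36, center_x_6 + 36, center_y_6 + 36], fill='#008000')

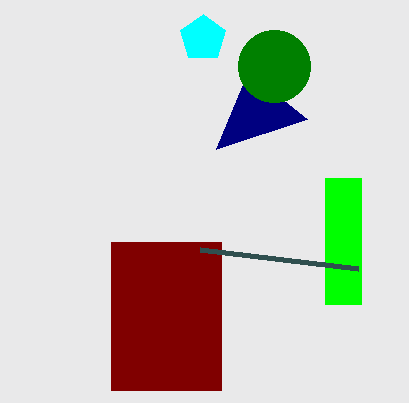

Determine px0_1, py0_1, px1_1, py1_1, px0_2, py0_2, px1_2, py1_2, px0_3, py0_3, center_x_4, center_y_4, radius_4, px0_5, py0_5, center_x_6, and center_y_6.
px0_1 = 325, py0_1 = 178, px1_1 = 361, py1_1 = 304, px0_2 = 111, py0_2 = 242, px1_2 = 221, py1_2 = 390, px0_3 = 358, py0_3 = 269, center_x_4 = 203, center_y_4 = 38, radius_4 = 24, px0_5 = 307, py0_5 = 119, center_x_6 = 274, center_y_6 = 66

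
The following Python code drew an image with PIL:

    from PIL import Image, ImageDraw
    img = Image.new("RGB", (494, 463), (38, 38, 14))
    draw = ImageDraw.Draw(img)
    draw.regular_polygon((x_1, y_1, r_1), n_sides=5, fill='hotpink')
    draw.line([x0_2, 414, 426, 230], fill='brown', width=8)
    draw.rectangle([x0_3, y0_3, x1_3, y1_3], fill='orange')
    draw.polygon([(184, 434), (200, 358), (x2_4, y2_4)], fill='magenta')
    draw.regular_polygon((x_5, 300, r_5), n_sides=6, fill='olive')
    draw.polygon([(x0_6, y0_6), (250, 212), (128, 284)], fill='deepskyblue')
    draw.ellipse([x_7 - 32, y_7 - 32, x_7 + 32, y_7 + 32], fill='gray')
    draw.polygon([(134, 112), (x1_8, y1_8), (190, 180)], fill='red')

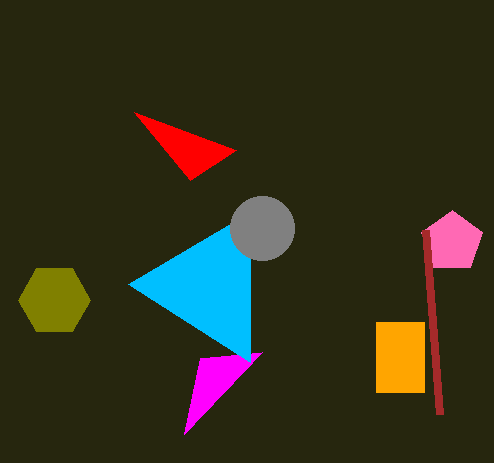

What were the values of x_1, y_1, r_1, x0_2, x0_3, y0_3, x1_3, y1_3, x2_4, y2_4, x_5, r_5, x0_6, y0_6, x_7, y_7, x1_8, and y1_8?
x_1 = 452, y_1 = 242, r_1 = 32, x0_2 = 440, x0_3 = 376, y0_3 = 322, x1_3 = 424, y1_3 = 392, x2_4 = 262, y2_4 = 352, x_5 = 54, r_5 = 36, x0_6 = 250, y0_6 = 362, x_7 = 262, y_7 = 228, x1_8 = 236, y1_8 = 150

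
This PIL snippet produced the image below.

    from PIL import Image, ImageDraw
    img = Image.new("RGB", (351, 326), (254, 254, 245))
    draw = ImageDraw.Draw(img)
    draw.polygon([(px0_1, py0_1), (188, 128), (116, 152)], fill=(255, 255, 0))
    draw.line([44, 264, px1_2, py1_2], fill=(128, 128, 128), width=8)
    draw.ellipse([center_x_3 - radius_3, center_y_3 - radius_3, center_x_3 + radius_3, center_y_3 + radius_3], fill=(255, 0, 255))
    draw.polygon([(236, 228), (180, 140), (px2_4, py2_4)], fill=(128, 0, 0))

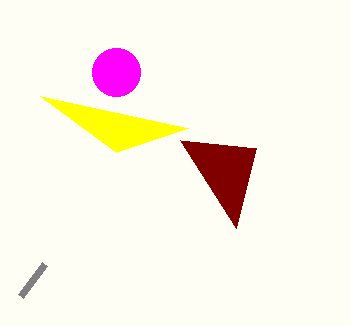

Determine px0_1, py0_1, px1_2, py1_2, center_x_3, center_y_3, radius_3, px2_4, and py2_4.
px0_1 = 40; py0_1 = 96; px1_2 = 20; py1_2 = 296; center_x_3 = 116; center_y_3 = 72; radius_3 = 24; px2_4 = 256; py2_4 = 148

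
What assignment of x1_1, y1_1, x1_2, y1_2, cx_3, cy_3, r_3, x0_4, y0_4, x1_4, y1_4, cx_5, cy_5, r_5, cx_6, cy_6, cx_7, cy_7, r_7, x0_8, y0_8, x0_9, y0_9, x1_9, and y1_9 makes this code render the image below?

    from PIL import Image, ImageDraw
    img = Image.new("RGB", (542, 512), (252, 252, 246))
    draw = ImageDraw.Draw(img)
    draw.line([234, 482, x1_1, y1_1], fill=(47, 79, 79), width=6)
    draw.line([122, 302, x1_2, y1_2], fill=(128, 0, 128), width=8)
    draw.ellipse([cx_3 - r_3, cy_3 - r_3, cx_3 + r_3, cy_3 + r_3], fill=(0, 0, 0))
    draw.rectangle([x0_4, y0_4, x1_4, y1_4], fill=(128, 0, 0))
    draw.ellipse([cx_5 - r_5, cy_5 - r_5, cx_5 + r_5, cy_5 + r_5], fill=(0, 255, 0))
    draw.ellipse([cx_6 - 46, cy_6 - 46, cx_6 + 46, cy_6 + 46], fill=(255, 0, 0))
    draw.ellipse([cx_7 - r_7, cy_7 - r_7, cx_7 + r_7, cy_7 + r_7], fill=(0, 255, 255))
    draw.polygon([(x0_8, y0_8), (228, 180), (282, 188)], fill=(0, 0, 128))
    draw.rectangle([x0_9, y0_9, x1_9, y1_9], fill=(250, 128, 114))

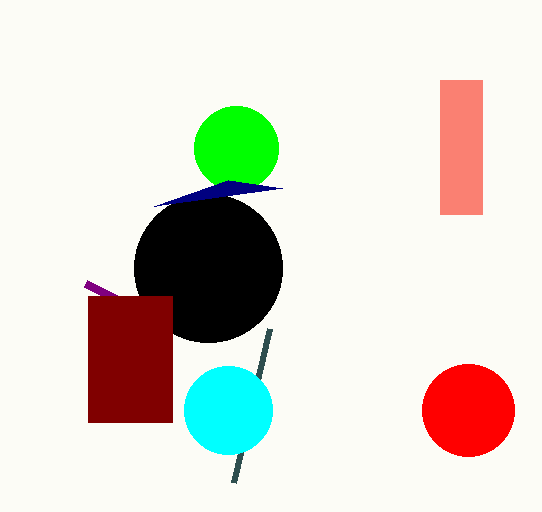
x1_1 = 270
y1_1 = 328
x1_2 = 86
y1_2 = 284
cx_3 = 208
cy_3 = 268
r_3 = 74
x0_4 = 88
y0_4 = 296
x1_4 = 172
y1_4 = 422
cx_5 = 236
cy_5 = 148
r_5 = 42
cx_6 = 468
cy_6 = 410
cx_7 = 228
cy_7 = 410
r_7 = 44
x0_8 = 154
y0_8 = 206
x0_9 = 440
y0_9 = 80
x1_9 = 482
y1_9 = 214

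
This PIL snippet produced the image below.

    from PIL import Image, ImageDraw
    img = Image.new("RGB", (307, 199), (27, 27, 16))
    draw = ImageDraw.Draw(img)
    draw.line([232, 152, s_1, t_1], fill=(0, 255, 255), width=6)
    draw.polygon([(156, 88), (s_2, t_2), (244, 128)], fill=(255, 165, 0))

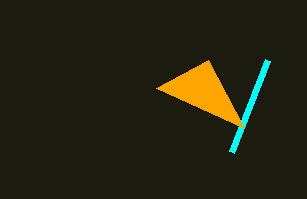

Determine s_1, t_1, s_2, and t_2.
s_1 = 268, t_1 = 60, s_2 = 208, t_2 = 60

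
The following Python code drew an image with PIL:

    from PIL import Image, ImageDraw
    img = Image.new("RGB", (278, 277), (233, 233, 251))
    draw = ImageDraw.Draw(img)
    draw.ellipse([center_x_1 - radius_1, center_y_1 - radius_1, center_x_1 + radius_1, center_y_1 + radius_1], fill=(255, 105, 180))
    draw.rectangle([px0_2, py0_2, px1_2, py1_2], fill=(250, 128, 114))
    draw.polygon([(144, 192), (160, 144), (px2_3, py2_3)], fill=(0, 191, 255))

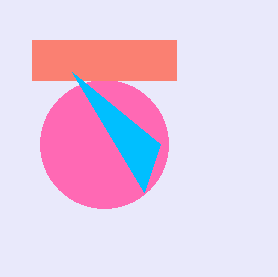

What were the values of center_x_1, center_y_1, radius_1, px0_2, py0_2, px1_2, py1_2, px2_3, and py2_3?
center_x_1 = 104; center_y_1 = 144; radius_1 = 64; px0_2 = 32; py0_2 = 40; px1_2 = 176; py1_2 = 80; px2_3 = 72; py2_3 = 72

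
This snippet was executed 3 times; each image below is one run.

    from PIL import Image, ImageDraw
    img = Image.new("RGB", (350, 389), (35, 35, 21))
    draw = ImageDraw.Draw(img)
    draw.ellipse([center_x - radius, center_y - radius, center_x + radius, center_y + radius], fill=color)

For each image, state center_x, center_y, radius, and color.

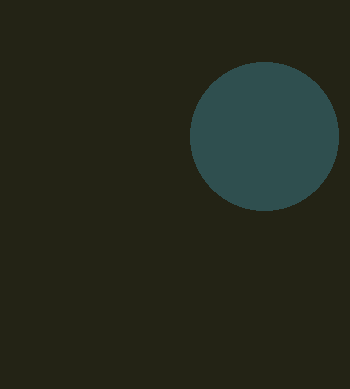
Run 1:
center_x = 264; center_y = 136; radius = 74; color = 'darkslategray'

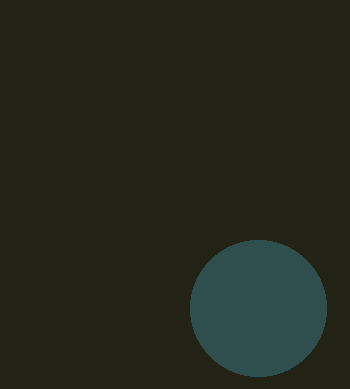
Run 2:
center_x = 258
center_y = 308
radius = 68
color = 'darkslategray'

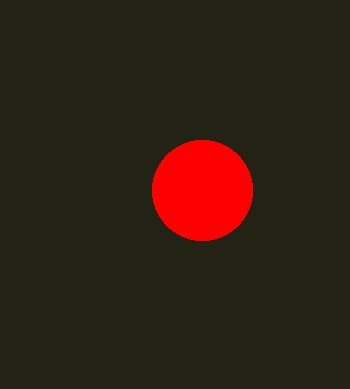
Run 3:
center_x = 202, center_y = 190, radius = 50, color = 'red'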